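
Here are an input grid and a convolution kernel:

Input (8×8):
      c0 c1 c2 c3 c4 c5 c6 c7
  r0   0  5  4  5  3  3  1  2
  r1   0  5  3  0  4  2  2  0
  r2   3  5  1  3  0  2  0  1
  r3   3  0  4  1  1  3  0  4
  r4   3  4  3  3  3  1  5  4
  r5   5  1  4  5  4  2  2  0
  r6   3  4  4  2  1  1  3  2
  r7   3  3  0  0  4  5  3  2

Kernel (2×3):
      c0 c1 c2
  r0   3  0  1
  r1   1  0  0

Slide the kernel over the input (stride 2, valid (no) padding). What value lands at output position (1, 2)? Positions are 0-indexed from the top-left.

The receptive field on the input at this output position is [0 2 0 / 1 3 0]. Elementwise product with the kernel and sum: 0·3 + 0·1 + 1·1.

1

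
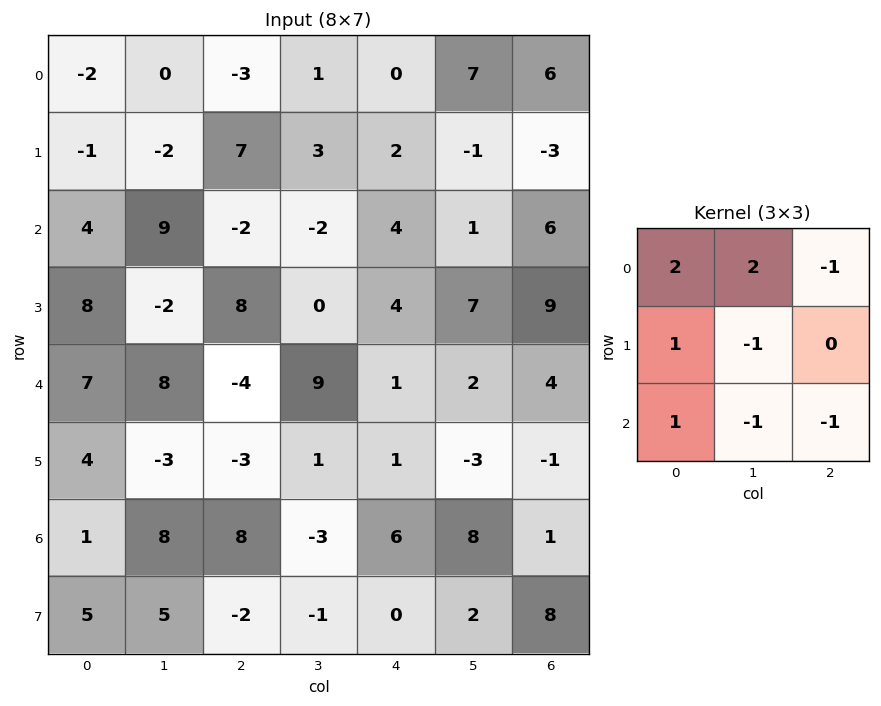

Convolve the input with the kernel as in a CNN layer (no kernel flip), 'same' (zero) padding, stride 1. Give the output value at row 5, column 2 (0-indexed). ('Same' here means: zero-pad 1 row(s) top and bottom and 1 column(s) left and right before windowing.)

2

The receptive field on the zero-padded input at this output position is [8 -4 9 / -3 -3 1 / 8 8 -3]. Elementwise product with the kernel and sum: 8·2 + -4·2 + 9·-1 + -3·1 + -3·-1 + 8·1 + 8·-1 + -3·-1.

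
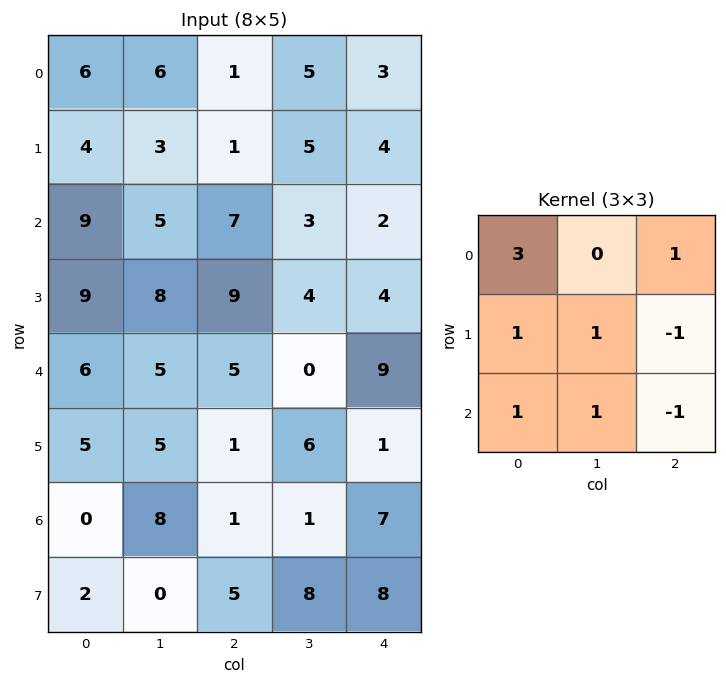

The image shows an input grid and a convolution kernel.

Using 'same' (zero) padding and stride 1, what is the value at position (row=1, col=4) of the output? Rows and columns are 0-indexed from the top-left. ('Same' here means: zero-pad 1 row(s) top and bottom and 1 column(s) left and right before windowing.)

29

The receptive field on the zero-padded input at this output position is [5 3 0 / 5 4 0 / 3 2 0]. Elementwise product with the kernel and sum: 5·3 + 0·1 + 5·1 + 4·1 + 0·-1 + 3·1 + 2·1 + 0·-1.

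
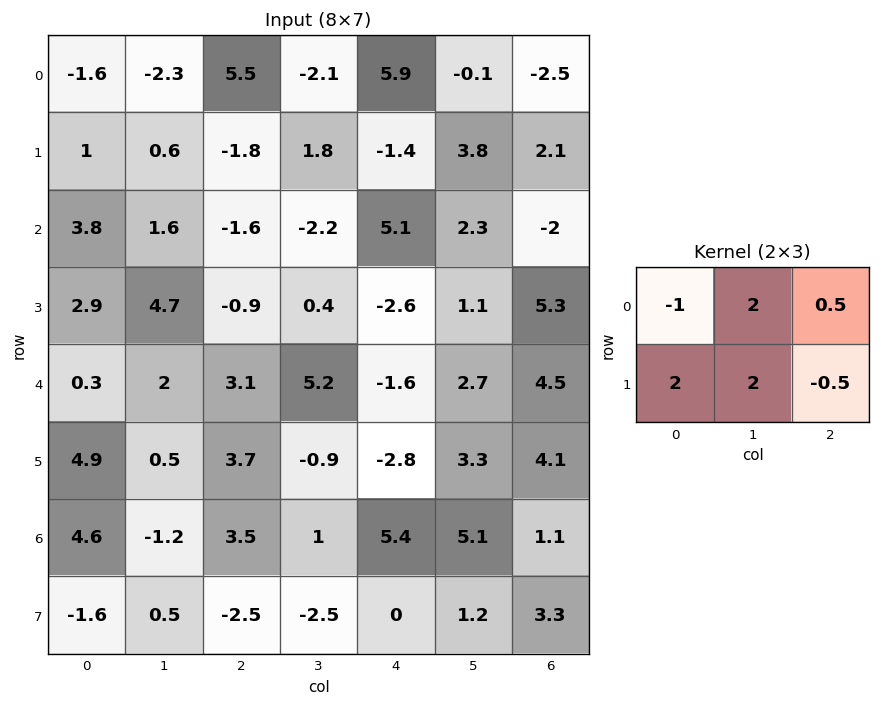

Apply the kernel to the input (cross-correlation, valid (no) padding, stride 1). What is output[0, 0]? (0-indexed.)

3.85

The receptive field on the input at this output position is [-1.6 -2.3 5.5 / 1 0.6 -1.8]. Elementwise product with the kernel and sum: -1.6·-1 + -2.3·2 + 5.5·0.5 + 1·2 + 0.6·2 + -1.8·-0.5.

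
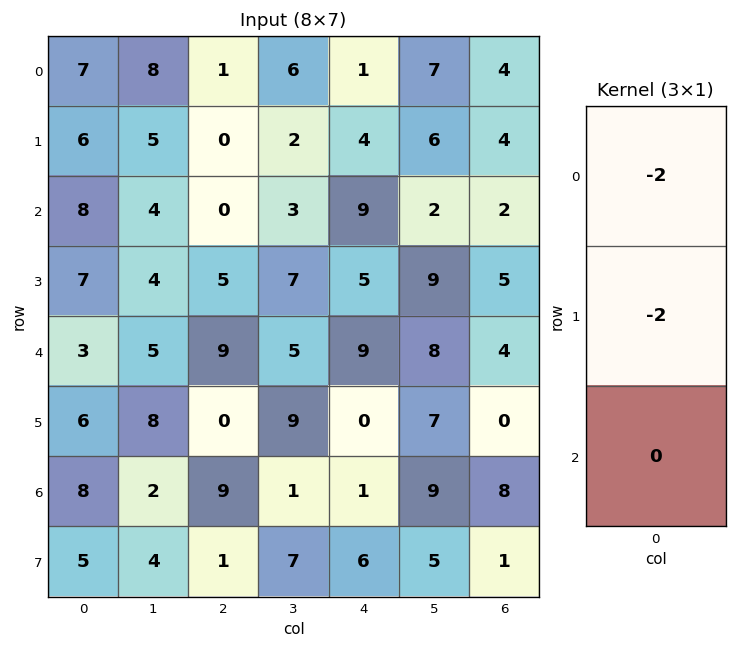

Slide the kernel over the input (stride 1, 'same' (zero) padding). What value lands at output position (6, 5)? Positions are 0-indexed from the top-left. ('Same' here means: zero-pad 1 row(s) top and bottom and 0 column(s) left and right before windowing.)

The receptive field on the zero-padded input at this output position is [7 / 9 / 5]. Elementwise product with the kernel and sum: 7·-2 + 9·-2.

-32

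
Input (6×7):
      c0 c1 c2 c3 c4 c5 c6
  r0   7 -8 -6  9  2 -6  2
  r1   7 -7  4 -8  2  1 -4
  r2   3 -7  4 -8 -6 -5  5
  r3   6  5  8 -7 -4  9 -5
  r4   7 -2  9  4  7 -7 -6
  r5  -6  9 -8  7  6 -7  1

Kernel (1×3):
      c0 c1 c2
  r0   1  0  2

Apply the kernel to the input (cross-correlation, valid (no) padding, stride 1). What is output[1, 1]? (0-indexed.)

-23

The receptive field on the input at this output position is [-7 4 -8]. Elementwise product with the kernel and sum: -7·1 + -8·2.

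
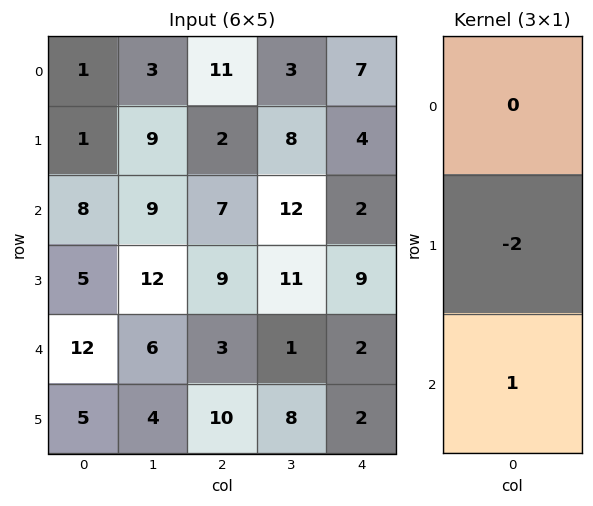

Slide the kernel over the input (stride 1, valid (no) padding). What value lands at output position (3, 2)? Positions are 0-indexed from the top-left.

4

The receptive field on the input at this output position is [9 / 3 / 10]. Elementwise product with the kernel and sum: 3·-2 + 10·1.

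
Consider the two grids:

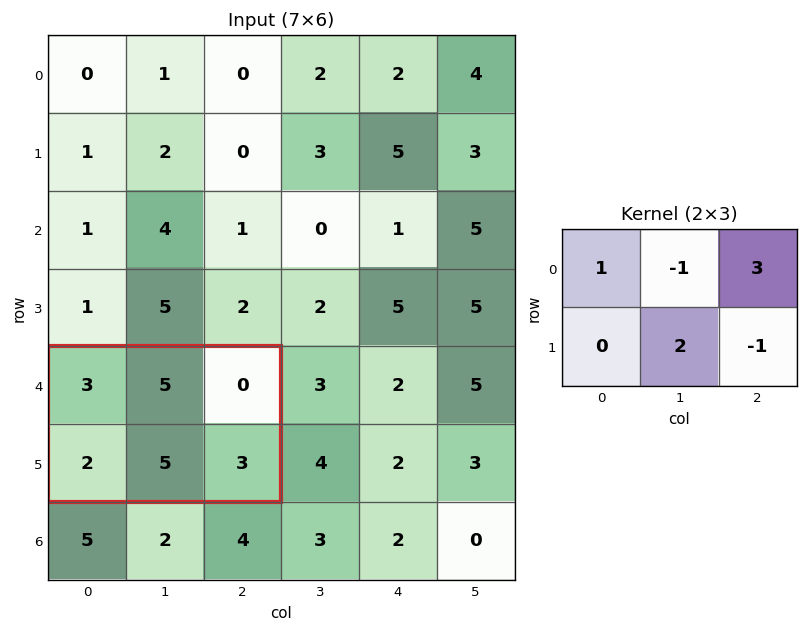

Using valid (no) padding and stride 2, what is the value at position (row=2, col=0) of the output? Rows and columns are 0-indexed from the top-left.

The receptive field on the input at this output position is [3 5 0 / 2 5 3]. Elementwise product with the kernel and sum: 3·1 + 5·-1 + 0·3 + 5·2 + 3·-1.

5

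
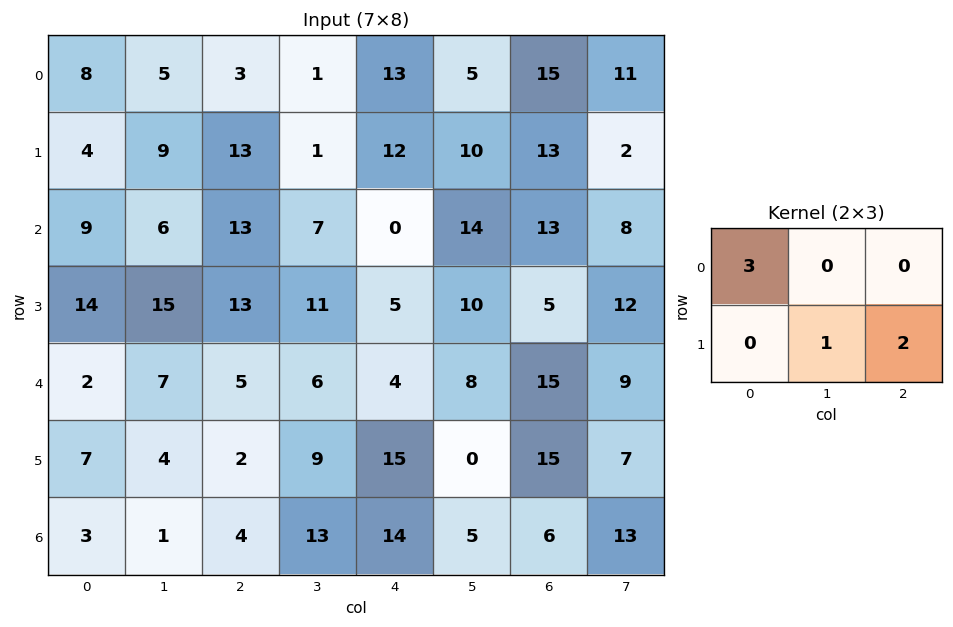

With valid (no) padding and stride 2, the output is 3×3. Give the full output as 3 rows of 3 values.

Output[0,0]: The receptive field on the input at this output position is [8 5 3 / 4 9 13]. Elementwise product with the kernel and sum: 8·3 + 9·1 + 13·2.

59 34 75
68 60 20
14 54 42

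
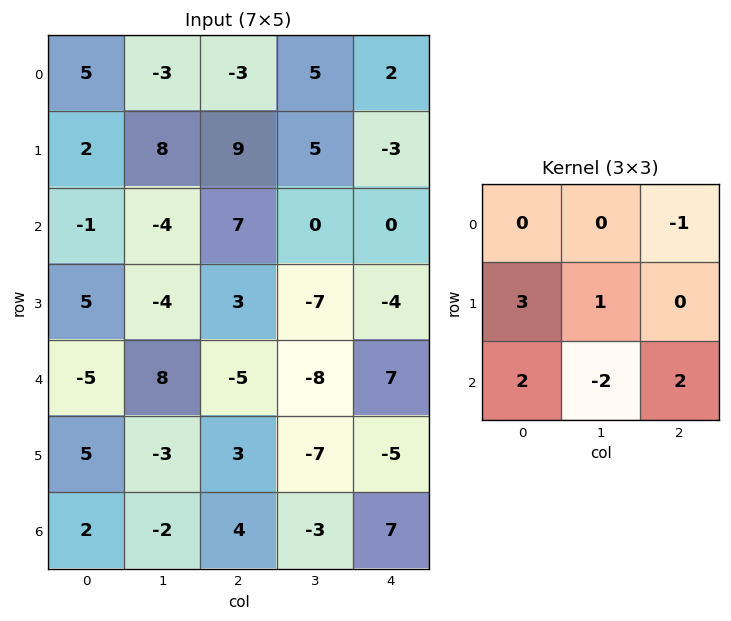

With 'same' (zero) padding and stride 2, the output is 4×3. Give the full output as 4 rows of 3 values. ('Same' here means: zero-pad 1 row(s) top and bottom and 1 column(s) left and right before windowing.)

Output[0,0]: The receptive field on the zero-padded input at this output position is [0 0 0 / 0 5 -3 / 0 2 8]. Elementwise product with the kernel and sum: 0·-1 + 0·3 + 5·1 + 0·2 + 2·-2 + 8·2.
Output[0,1]: The receptive field on the zero-padded input at this output position is [0 0 0 / -3 -3 5 / 8 9 5]. Elementwise product with the kernel and sum: 0·-1 + -3·3 + -3·1 + 8·2 + 9·-2 + 5·2.

17 -4 33
-27 -38 -6
-17 0 -21
5 5 -2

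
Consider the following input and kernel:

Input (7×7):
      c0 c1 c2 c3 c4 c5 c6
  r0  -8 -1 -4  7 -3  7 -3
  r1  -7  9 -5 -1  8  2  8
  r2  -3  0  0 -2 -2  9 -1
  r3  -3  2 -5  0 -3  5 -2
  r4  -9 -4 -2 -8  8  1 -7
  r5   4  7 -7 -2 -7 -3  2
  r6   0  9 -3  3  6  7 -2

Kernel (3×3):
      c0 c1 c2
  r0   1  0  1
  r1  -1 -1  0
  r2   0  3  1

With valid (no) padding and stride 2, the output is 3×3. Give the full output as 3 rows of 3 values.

Output[0,0]: The receptive field on the input at this output position is [-8 -1 -4 / -7 9 -5 / -3 0 0]. Elementwise product with the kernel and sum: -8·1 + -4·1 + -7·-1 + 9·-1 + 0·3 + 0·1.

-14 -9 10
-16 -13 -9
2 30 30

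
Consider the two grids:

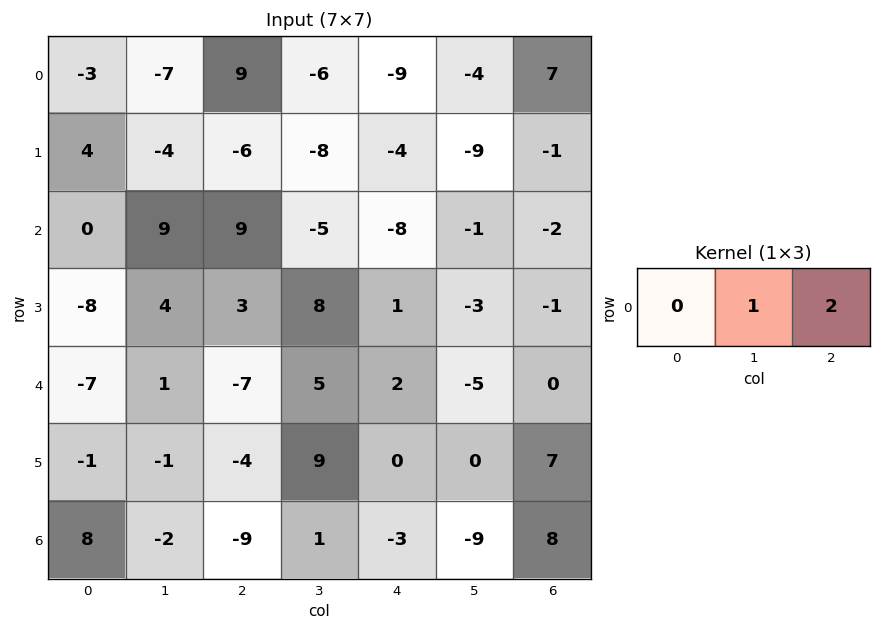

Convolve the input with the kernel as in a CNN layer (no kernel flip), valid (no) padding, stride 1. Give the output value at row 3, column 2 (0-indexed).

10

The receptive field on the input at this output position is [3 8 1]. Elementwise product with the kernel and sum: 8·1 + 1·2.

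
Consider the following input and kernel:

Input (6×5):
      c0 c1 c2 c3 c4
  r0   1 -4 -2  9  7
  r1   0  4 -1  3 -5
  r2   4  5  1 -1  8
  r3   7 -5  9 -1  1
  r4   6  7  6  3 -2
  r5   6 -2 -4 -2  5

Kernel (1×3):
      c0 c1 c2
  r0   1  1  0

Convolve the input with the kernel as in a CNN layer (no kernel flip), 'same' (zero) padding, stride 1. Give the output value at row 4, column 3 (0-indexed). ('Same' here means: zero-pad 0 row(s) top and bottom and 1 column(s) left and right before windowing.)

The receptive field on the zero-padded input at this output position is [6 3 -2]. Elementwise product with the kernel and sum: 6·1 + 3·1.

9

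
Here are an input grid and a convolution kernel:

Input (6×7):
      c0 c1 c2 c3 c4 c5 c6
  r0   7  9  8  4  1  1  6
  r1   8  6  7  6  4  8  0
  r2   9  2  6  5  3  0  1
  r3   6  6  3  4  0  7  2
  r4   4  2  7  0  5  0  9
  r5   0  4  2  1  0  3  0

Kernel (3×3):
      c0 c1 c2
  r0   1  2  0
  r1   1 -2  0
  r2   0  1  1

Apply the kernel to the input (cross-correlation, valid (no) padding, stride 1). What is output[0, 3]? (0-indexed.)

The receptive field on the input at this output position is [4 1 1 / 6 4 8 / 5 3 0]. Elementwise product with the kernel and sum: 4·1 + 1·2 + 6·1 + 4·-2 + 3·1 + 0·1.

7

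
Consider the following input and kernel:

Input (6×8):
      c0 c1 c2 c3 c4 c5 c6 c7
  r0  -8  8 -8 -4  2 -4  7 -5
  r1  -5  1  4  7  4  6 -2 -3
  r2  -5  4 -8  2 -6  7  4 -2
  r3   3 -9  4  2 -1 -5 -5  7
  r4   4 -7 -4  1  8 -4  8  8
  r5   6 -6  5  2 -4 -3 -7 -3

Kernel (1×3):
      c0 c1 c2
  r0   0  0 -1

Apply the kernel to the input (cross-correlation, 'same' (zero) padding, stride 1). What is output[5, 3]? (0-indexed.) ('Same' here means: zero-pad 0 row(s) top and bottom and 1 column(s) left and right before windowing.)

The receptive field on the zero-padded input at this output position is [5 2 -4]. Elementwise product with the kernel and sum: -4·-1.

4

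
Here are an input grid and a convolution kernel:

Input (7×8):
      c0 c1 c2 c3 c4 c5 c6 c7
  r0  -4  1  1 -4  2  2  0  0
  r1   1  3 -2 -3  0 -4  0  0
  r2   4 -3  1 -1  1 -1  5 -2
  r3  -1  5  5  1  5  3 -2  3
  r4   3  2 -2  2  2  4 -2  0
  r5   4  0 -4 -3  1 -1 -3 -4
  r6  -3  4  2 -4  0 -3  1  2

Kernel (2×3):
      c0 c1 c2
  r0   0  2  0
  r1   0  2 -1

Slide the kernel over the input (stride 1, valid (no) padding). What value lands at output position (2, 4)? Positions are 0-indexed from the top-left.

The receptive field on the input at this output position is [1 -1 5 / 5 3 -2]. Elementwise product with the kernel and sum: -1·2 + 3·2 + -2·-1.

6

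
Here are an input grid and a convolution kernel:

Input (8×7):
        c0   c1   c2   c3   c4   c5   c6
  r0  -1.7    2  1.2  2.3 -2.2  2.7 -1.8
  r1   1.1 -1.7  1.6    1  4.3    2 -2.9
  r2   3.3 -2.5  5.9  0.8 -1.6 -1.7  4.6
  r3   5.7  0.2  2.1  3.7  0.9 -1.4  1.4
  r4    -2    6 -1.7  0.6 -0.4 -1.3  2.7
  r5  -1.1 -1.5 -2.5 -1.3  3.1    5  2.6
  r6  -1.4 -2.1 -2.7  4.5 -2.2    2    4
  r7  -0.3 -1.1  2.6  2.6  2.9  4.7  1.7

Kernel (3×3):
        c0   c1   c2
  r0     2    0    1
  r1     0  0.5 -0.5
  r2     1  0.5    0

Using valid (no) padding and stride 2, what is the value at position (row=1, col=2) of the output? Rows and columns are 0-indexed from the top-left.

The receptive field on the input at this output position is [-1.6 -1.7 4.6 / 0.9 -1.4 1.4 / -0.4 -1.3 2.7]. Elementwise product with the kernel and sum: -1.6·2 + 4.6·1 + -1.4·0.5 + 1.4·-0.5 + -0.4·1 + -1.3·0.5.

-1.05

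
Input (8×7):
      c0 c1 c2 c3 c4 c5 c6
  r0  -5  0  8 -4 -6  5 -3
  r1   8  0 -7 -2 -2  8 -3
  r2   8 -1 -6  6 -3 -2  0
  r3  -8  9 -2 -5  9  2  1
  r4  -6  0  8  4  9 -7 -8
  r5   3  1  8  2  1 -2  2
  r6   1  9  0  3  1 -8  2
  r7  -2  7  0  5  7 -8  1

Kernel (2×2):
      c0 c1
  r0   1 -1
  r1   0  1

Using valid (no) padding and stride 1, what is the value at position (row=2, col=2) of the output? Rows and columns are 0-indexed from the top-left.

-17

The receptive field on the input at this output position is [-6 6 / -2 -5]. Elementwise product with the kernel and sum: -6·1 + 6·-1 + -5·1.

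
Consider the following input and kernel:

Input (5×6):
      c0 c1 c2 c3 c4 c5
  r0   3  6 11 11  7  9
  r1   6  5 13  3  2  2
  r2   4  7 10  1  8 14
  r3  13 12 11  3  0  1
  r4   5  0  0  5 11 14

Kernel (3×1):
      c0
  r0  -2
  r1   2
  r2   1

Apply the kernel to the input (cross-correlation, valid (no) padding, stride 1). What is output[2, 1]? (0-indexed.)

10

The receptive field on the input at this output position is [7 / 12 / 0]. Elementwise product with the kernel and sum: 7·-2 + 12·2 + 0·1.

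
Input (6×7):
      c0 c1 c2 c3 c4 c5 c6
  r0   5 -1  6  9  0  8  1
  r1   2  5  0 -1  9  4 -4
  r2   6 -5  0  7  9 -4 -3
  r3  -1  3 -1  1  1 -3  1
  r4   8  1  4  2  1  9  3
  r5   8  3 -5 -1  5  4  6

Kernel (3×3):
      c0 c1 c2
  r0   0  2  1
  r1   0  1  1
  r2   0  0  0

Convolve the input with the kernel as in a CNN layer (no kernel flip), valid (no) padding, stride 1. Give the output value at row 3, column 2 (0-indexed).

The receptive field on the input at this output position is [-1 1 1 / 4 2 1 / -5 -1 5]. Elementwise product with the kernel and sum: 1·2 + 1·1 + 2·1 + 1·1.

6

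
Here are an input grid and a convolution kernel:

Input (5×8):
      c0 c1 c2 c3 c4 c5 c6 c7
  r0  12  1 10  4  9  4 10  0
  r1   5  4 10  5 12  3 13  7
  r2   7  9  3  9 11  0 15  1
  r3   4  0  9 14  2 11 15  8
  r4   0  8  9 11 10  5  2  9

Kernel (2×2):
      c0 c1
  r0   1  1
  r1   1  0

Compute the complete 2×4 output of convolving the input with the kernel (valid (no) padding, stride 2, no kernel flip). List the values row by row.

18 24 25 23
20 21 13 31

Output[0,0]: The receptive field on the input at this output position is [12 1 / 5 4]. Elementwise product with the kernel and sum: 12·1 + 1·1 + 5·1.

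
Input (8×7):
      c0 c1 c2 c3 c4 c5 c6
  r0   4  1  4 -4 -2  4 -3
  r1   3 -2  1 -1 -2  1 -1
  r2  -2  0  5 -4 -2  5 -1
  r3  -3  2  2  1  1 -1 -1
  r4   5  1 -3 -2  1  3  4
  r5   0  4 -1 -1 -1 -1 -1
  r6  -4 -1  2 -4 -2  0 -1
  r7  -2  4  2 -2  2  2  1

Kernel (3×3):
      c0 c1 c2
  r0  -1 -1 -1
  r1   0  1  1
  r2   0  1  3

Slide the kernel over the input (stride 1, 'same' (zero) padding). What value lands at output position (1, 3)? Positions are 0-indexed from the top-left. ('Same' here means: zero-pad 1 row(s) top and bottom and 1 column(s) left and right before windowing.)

The receptive field on the zero-padded input at this output position is [4 -4 -2 / 1 -1 -2 / 5 -4 -2]. Elementwise product with the kernel and sum: 4·-1 + -4·-1 + -2·-1 + -1·1 + -2·1 + -4·1 + -2·3.

-11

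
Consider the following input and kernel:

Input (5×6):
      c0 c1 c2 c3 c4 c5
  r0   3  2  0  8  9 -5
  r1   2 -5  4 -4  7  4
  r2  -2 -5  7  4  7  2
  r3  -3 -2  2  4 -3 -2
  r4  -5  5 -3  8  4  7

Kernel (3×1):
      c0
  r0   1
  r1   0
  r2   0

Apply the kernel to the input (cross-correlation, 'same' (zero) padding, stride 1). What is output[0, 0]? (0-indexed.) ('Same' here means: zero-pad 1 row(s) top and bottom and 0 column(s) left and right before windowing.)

The receptive field on the zero-padded input at this output position is [0 / 3 / 2]. Elementwise product with the kernel and sum: 0·1.

0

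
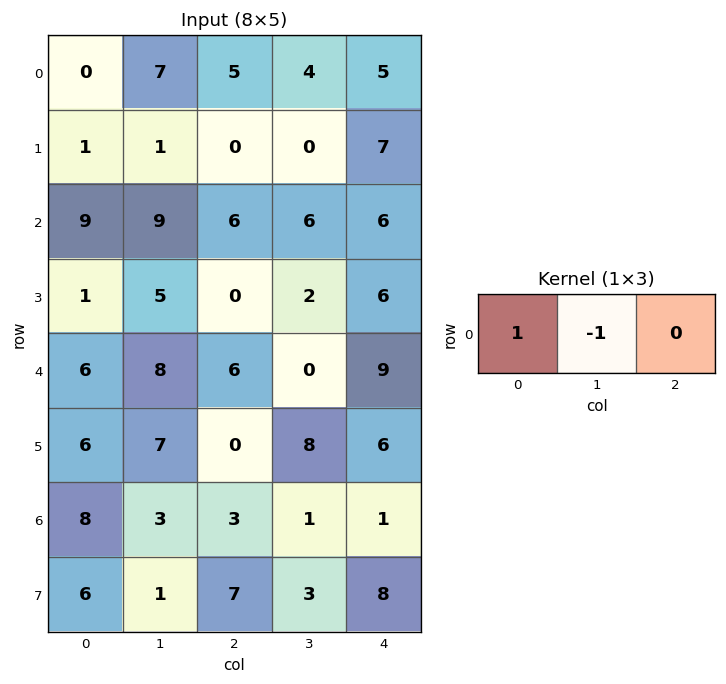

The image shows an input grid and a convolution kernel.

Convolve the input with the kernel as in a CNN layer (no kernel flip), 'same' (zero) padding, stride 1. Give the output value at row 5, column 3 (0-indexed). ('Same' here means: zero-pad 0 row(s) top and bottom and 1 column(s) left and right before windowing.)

-8

The receptive field on the zero-padded input at this output position is [0 8 6]. Elementwise product with the kernel and sum: 0·1 + 8·-1.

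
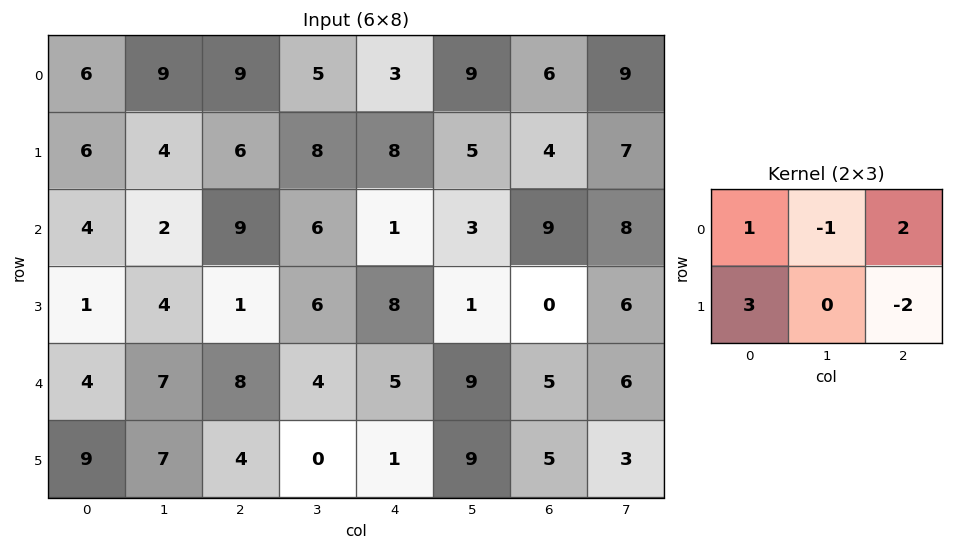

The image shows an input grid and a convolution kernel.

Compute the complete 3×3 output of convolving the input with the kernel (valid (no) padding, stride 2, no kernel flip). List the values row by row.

Output[0,0]: The receptive field on the input at this output position is [6 9 9 / 6 4 6]. Elementwise product with the kernel and sum: 6·1 + 9·-1 + 9·2 + 6·3 + 6·-2.
Output[0,1]: The receptive field on the input at this output position is [9 5 3 / 6 8 8]. Elementwise product with the kernel and sum: 9·1 + 5·-1 + 3·2 + 6·3 + 8·-2.

21 12 22
21 -8 40
32 24 -1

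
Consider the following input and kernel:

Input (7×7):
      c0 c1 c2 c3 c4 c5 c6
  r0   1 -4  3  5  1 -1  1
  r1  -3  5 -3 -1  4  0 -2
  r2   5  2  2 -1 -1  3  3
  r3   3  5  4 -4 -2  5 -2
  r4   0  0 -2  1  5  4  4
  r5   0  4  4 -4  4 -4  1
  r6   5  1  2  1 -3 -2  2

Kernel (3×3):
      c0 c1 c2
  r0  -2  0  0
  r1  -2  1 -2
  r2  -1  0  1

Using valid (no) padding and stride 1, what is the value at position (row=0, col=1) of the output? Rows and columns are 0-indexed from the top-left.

The receptive field on the input at this output position is [-4 3 5 / 5 -3 -1 / 2 2 -1]. Elementwise product with the kernel and sum: -4·-2 + 5·-2 + -3·1 + -1·-2 + 2·-1 + -1·1.

-6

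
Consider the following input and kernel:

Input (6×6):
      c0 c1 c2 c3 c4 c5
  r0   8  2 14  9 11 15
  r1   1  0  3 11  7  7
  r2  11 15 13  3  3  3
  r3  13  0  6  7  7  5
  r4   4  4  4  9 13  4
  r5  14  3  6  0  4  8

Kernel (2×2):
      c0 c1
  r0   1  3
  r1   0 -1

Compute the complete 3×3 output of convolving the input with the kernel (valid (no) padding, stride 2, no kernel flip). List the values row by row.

14 30 49
56 15 7
13 31 17

Output[0,0]: The receptive field on the input at this output position is [8 2 / 1 0]. Elementwise product with the kernel and sum: 8·1 + 2·3 + 0·-1.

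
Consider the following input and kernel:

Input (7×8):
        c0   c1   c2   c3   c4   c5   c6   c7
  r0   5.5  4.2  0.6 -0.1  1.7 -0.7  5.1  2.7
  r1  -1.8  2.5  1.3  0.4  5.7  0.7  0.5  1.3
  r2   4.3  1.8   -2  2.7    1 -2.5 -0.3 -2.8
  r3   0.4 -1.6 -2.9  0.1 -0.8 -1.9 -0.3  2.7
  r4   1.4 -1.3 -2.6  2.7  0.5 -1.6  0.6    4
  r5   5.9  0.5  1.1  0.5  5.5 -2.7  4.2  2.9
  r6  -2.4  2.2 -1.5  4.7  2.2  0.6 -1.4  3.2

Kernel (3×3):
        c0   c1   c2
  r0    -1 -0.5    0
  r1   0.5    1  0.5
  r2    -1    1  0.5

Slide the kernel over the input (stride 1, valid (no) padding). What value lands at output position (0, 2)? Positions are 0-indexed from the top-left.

8.55

The receptive field on the input at this output position is [0.6 -0.1 1.7 / 1.3 0.4 5.7 / -2 2.7 1]. Elementwise product with the kernel and sum: 0.6·-1 + -0.1·-0.5 + 1.3·0.5 + 0.4·1 + 5.7·0.5 + -2·-1 + 2.7·1 + 1·0.5.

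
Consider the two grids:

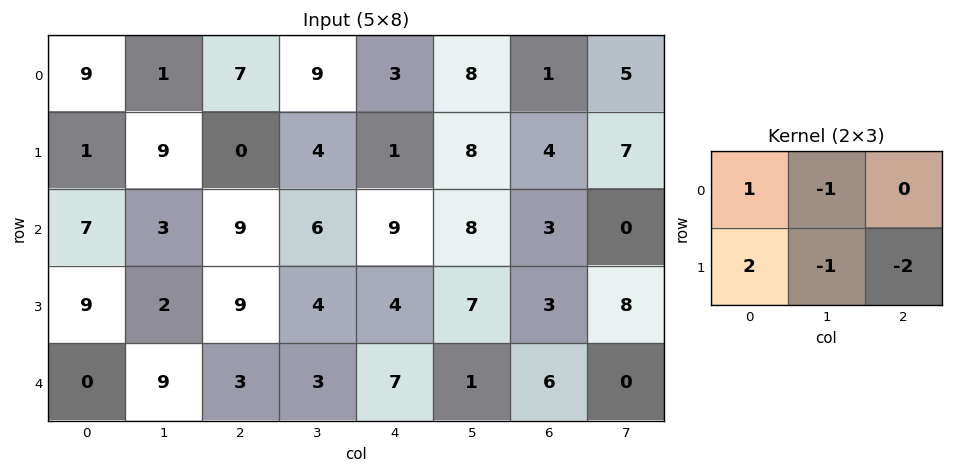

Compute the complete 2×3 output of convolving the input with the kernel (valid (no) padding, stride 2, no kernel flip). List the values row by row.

Output[0,0]: The receptive field on the input at this output position is [9 1 7 / 1 9 0]. Elementwise product with the kernel and sum: 9·1 + 1·-1 + 1·2 + 9·-1 + 0·-2.

1 -8 -19
2 9 -4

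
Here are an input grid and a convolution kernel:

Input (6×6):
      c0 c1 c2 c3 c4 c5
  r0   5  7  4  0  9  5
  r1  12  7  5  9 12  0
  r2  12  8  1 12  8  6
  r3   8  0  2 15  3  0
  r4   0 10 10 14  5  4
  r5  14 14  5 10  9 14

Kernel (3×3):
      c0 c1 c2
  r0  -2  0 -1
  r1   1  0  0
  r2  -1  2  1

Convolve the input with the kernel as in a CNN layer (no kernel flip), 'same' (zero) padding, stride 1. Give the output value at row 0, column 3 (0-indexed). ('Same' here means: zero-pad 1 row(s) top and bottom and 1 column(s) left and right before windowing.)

The receptive field on the zero-padded input at this output position is [0 0 0 / 4 0 9 / 5 9 12]. Elementwise product with the kernel and sum: 0·-2 + 0·-1 + 4·1 + 5·-1 + 9·2 + 12·1.

29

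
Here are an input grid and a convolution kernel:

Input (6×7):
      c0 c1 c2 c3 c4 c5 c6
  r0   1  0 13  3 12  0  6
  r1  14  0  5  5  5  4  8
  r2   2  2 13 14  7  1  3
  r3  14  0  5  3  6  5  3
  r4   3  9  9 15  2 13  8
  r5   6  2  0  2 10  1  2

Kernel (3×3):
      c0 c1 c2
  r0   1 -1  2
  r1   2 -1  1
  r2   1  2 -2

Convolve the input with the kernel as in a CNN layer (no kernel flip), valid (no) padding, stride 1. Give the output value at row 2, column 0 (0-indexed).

62

The receptive field on the input at this output position is [2 2 13 / 14 0 5 / 3 9 9]. Elementwise product with the kernel and sum: 2·1 + 2·-1 + 13·2 + 14·2 + 0·-1 + 5·1 + 3·1 + 9·2 + 9·-2.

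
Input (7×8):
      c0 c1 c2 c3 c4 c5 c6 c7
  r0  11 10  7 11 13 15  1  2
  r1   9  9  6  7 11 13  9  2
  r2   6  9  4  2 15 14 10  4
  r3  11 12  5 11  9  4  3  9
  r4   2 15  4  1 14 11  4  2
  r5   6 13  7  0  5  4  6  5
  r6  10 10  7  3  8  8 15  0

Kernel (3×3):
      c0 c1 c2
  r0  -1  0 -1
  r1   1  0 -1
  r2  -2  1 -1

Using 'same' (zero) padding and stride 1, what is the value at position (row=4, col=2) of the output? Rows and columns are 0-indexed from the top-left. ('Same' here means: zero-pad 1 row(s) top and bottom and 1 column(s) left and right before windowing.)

The receptive field on the zero-padded input at this output position is [12 5 11 / 15 4 1 / 13 7 0]. Elementwise product with the kernel and sum: 12·-1 + 11·-1 + 15·1 + 1·-1 + 13·-2 + 7·1 + 0·-1.

-28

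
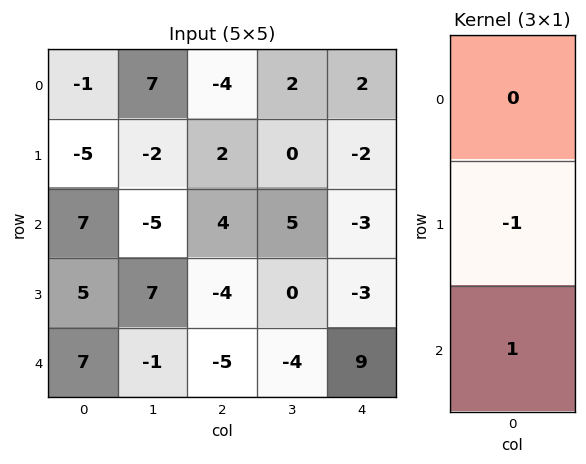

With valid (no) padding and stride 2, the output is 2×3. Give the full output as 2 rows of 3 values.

12 2 -1
2 -1 12

Output[0,0]: The receptive field on the input at this output position is [-1 / -5 / 7]. Elementwise product with the kernel and sum: -5·-1 + 7·1.
Output[0,1]: The receptive field on the input at this output position is [-4 / 2 / 4]. Elementwise product with the kernel and sum: 2·-1 + 4·1.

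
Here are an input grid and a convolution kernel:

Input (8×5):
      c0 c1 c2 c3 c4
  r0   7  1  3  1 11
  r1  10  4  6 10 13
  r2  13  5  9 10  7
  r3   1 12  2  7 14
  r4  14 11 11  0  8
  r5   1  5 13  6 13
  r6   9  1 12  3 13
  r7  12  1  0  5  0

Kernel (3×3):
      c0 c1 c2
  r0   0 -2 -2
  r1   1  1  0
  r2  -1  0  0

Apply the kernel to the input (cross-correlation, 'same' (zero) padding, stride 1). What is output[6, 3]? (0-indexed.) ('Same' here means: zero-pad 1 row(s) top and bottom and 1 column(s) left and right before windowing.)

-23

The receptive field on the zero-padded input at this output position is [13 6 13 / 12 3 13 / 0 5 0]. Elementwise product with the kernel and sum: 6·-2 + 13·-2 + 12·1 + 3·1 + 0·-1.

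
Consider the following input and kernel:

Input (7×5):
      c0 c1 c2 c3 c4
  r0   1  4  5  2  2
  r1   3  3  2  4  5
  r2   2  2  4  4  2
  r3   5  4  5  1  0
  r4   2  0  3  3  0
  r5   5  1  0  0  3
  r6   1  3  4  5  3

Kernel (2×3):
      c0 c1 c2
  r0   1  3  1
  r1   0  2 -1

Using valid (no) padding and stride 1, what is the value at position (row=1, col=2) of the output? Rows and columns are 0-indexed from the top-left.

The receptive field on the input at this output position is [2 4 5 / 4 4 2]. Elementwise product with the kernel and sum: 2·1 + 4·3 + 5·1 + 4·2 + 2·-1.

25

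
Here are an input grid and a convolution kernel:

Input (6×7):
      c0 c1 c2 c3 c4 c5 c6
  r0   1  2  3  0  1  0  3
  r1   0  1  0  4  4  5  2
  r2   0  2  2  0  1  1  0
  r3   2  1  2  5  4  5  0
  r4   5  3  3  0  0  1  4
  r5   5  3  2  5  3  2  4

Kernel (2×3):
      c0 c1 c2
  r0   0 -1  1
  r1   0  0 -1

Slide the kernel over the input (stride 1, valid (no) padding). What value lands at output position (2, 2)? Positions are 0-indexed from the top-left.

The receptive field on the input at this output position is [2 0 1 / 2 5 4]. Elementwise product with the kernel and sum: 0·-1 + 1·1 + 4·-1.

-3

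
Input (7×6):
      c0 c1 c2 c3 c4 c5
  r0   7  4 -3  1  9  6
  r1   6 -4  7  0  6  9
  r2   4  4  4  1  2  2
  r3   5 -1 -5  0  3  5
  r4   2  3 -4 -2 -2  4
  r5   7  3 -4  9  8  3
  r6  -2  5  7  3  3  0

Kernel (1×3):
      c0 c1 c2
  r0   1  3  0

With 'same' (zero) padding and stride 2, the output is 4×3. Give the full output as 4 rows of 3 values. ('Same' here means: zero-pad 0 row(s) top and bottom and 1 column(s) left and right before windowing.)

Output[0,0]: The receptive field on the zero-padded input at this output position is [0 7 4]. Elementwise product with the kernel and sum: 0·1 + 7·3.

21 -5 28
12 16 7
6 -9 -8
-6 26 12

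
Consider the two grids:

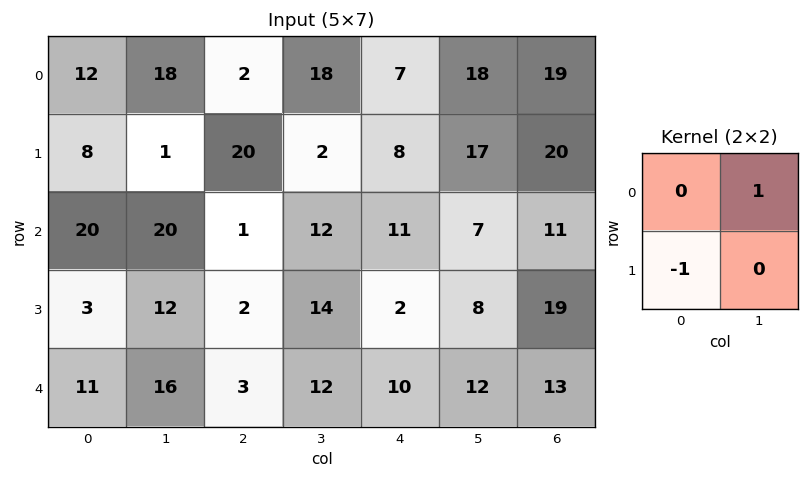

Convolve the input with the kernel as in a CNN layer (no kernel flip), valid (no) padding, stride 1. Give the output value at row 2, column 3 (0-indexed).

The receptive field on the input at this output position is [12 11 / 14 2]. Elementwise product with the kernel and sum: 11·1 + 14·-1.

-3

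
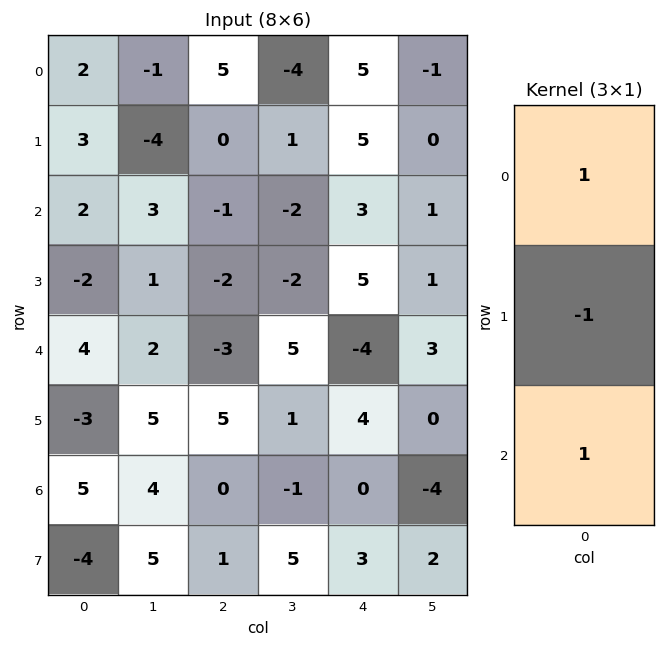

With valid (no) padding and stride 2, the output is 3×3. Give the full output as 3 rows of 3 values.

1 4 3
8 -2 -6
12 -8 -8

Output[0,0]: The receptive field on the input at this output position is [2 / 3 / 2]. Elementwise product with the kernel and sum: 2·1 + 3·-1 + 2·1.
Output[0,1]: The receptive field on the input at this output position is [5 / 0 / -1]. Elementwise product with the kernel and sum: 5·1 + 0·-1 + -1·1.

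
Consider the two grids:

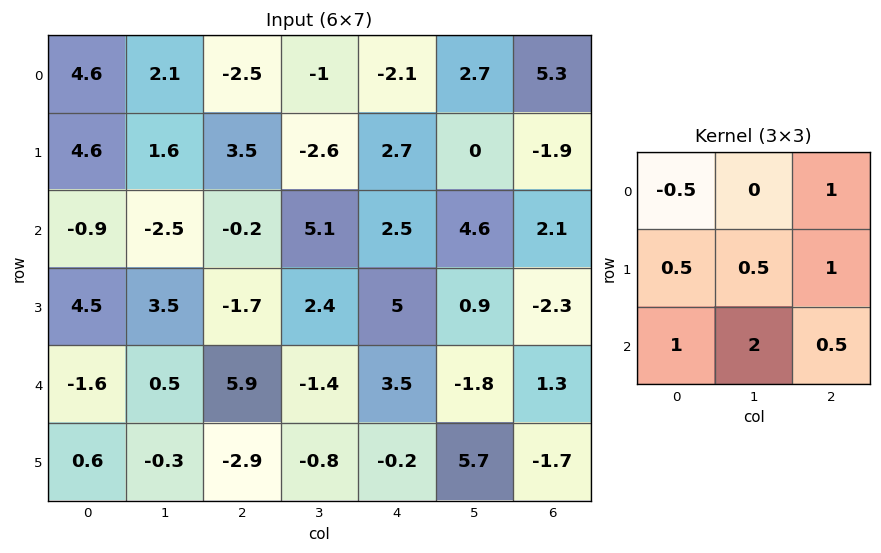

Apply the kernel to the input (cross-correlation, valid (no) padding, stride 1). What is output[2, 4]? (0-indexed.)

2.05

The receptive field on the input at this output position is [2.5 4.6 2.1 / 5 0.9 -2.3 / 3.5 -1.8 1.3]. Elementwise product with the kernel and sum: 2.5·-0.5 + 2.1·1 + 5·0.5 + 0.9·0.5 + -2.3·1 + 3.5·1 + -1.8·2 + 1.3·0.5.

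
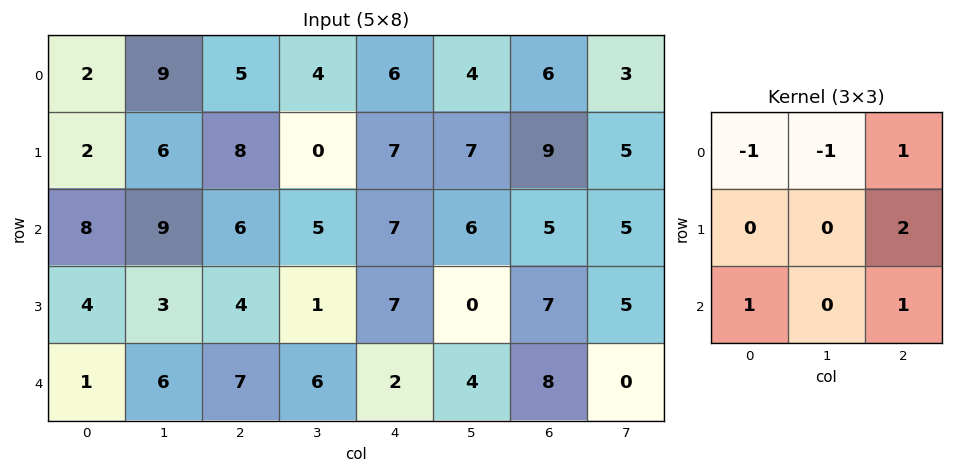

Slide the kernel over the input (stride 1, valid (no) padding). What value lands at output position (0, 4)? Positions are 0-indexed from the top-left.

The receptive field on the input at this output position is [6 4 6 / 7 7 9 / 7 6 5]. Elementwise product with the kernel and sum: 6·-1 + 4·-1 + 6·1 + 9·2 + 7·1 + 5·1.

26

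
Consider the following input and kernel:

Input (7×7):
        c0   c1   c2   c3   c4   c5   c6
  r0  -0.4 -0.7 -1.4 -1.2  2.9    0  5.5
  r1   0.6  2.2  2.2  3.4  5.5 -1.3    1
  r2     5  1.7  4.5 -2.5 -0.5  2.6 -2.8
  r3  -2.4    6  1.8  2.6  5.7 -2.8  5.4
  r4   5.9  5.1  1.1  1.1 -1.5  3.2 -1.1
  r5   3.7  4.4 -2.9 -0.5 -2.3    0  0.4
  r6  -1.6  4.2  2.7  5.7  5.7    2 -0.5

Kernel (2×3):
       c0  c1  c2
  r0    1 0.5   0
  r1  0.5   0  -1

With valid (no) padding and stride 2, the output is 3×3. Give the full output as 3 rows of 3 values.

-2.65 -6.4 4.65
2.85 -1.55 -1.75
13.2 2.5 -1.45

Output[0,0]: The receptive field on the input at this output position is [-0.4 -0.7 -1.4 / 0.6 2.2 2.2]. Elementwise product with the kernel and sum: -0.4·1 + -0.7·0.5 + 0.6·0.5 + 2.2·-1.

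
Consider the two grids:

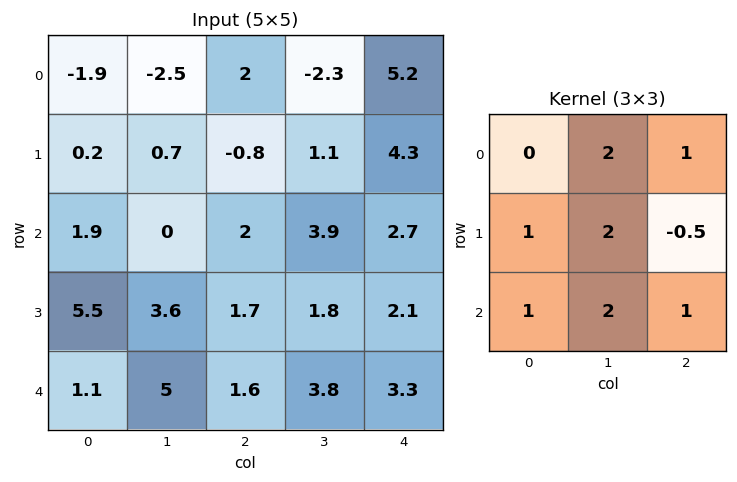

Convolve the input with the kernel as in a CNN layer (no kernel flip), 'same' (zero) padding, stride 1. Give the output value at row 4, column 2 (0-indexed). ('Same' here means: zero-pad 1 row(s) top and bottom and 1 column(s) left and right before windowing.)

The receptive field on the zero-padded input at this output position is [3.6 1.7 1.8 / 5 1.6 3.8 / 0 0 0]. Elementwise product with the kernel and sum: 1.7·2 + 1.8·1 + 5·1 + 1.6·2 + 3.8·-0.5 + 0·1 + 0·2 + 0·1.

11.5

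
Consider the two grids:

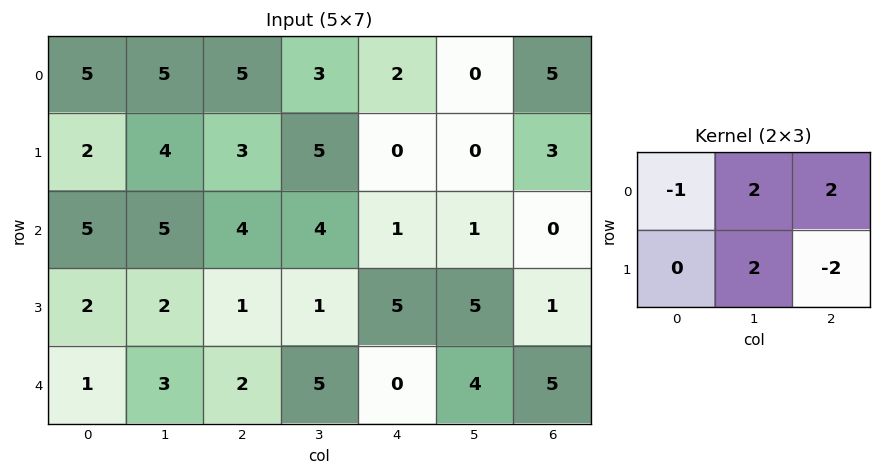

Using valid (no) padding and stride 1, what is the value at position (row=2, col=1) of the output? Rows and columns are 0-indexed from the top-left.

The receptive field on the input at this output position is [5 4 4 / 2 1 1]. Elementwise product with the kernel and sum: 5·-1 + 4·2 + 4·2 + 1·2 + 1·-2.

11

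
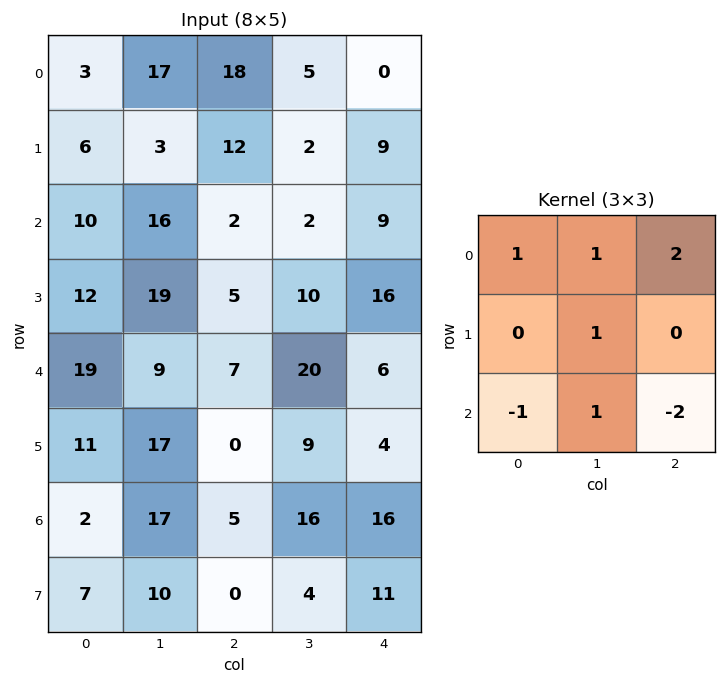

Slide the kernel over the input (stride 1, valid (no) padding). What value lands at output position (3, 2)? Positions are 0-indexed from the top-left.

The receptive field on the input at this output position is [5 10 16 / 7 20 6 / 0 9 4]. Elementwise product with the kernel and sum: 5·1 + 10·1 + 16·2 + 20·1 + 0·-1 + 9·1 + 4·-2.

68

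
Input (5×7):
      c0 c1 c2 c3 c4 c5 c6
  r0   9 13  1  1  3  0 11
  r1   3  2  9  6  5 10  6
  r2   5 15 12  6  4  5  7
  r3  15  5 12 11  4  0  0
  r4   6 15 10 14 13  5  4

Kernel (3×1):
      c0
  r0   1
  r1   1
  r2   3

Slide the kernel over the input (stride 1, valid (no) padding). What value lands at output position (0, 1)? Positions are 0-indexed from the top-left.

The receptive field on the input at this output position is [13 / 2 / 15]. Elementwise product with the kernel and sum: 13·1 + 2·1 + 15·3.

60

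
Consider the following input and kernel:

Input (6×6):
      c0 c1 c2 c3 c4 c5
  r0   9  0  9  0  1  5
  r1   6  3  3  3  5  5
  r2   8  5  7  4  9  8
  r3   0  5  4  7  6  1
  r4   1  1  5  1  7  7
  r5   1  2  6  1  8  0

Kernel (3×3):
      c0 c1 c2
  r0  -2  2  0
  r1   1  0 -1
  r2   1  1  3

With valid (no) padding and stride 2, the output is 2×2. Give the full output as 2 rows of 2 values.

19 18
7 19

Output[0,0]: The receptive field on the input at this output position is [9 0 9 / 6 3 3 / 8 5 7]. Elementwise product with the kernel and sum: 9·-2 + 0·2 + 6·1 + 3·-1 + 8·1 + 5·1 + 7·3.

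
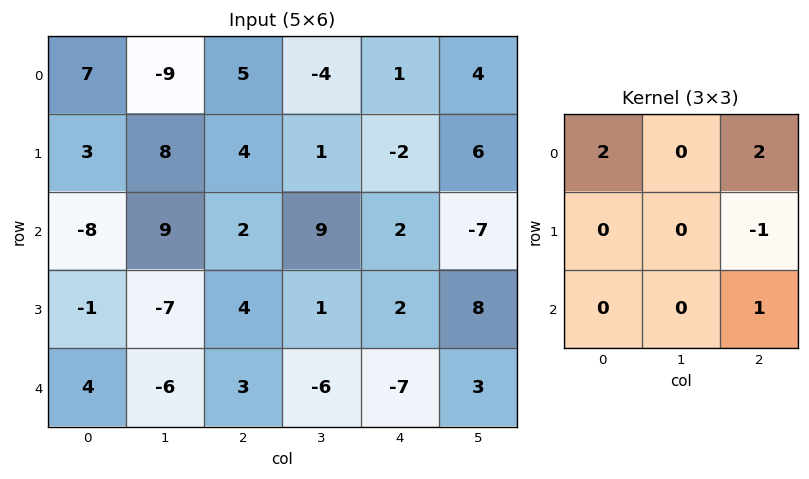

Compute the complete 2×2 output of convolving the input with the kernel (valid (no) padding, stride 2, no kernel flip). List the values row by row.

Output[0,0]: The receptive field on the input at this output position is [7 -9 5 / 3 8 4 / -8 9 2]. Elementwise product with the kernel and sum: 7·2 + 5·2 + 4·-1 + 2·1.
Output[0,1]: The receptive field on the input at this output position is [5 -4 1 / 4 1 -2 / 2 9 2]. Elementwise product with the kernel and sum: 5·2 + 1·2 + -2·-1 + 2·1.

22 16
-13 -1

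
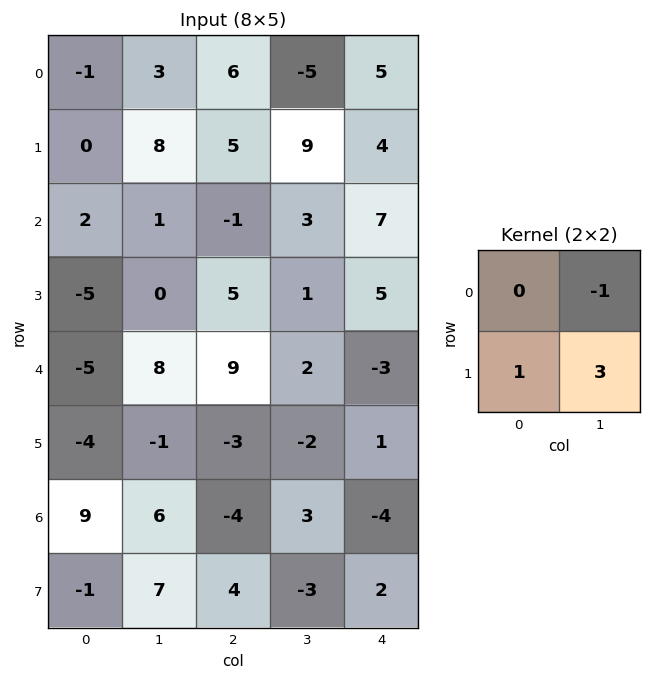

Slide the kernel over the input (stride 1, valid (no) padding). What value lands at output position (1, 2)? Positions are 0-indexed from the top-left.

The receptive field on the input at this output position is [5 9 / -1 3]. Elementwise product with the kernel and sum: 9·-1 + -1·1 + 3·3.

-1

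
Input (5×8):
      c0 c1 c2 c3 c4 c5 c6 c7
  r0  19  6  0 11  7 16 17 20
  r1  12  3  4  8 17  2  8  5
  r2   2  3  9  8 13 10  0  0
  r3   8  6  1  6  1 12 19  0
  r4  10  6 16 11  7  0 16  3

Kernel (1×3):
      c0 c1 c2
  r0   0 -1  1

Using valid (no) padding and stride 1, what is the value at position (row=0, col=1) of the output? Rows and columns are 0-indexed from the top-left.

The receptive field on the input at this output position is [6 0 11]. Elementwise product with the kernel and sum: 0·-1 + 11·1.

11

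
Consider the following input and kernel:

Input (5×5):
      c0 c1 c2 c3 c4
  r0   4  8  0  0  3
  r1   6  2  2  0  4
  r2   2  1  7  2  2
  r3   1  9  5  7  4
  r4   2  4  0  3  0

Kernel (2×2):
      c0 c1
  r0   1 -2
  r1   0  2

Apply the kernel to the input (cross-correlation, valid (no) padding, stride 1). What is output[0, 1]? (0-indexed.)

The receptive field on the input at this output position is [8 0 / 2 2]. Elementwise product with the kernel and sum: 8·1 + 0·-2 + 2·2.

12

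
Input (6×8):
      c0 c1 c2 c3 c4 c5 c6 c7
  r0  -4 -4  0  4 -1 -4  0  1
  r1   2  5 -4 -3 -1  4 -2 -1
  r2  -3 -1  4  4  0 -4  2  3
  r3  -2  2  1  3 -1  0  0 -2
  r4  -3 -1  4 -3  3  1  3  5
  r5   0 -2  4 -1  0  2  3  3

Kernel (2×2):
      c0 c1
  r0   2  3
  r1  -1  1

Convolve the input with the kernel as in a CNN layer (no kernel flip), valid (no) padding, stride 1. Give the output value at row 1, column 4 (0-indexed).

The receptive field on the input at this output position is [-1 4 / 0 -4]. Elementwise product with the kernel and sum: -1·2 + 4·3 + 0·-1 + -4·1.

6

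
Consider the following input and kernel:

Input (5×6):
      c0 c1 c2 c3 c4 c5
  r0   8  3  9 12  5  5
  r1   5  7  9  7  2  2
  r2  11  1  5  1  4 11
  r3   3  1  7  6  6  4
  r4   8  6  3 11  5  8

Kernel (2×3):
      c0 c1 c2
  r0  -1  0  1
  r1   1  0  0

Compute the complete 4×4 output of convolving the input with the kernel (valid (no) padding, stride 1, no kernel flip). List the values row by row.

Output[0,0]: The receptive field on the input at this output position is [8 3 9 / 5 7 9]. Elementwise product with the kernel and sum: 8·-1 + 9·1 + 5·1.
Output[0,1]: The receptive field on the input at this output position is [3 9 12 / 7 9 7]. Elementwise product with the kernel and sum: 3·-1 + 12·1 + 7·1.

6 16 5 0
15 1 -2 -4
-3 1 6 16
12 11 2 9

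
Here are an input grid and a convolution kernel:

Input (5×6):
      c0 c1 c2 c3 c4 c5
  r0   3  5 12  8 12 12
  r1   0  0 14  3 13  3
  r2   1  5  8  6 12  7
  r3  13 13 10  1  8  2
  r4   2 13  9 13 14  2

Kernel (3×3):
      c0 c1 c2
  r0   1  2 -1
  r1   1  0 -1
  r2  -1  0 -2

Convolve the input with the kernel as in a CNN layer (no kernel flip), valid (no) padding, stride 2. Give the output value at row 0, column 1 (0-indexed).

-15

The receptive field on the input at this output position is [12 8 12 / 14 3 13 / 8 6 12]. Elementwise product with the kernel and sum: 12·1 + 8·2 + 12·-1 + 14·1 + 13·-1 + 8·-1 + 12·-2.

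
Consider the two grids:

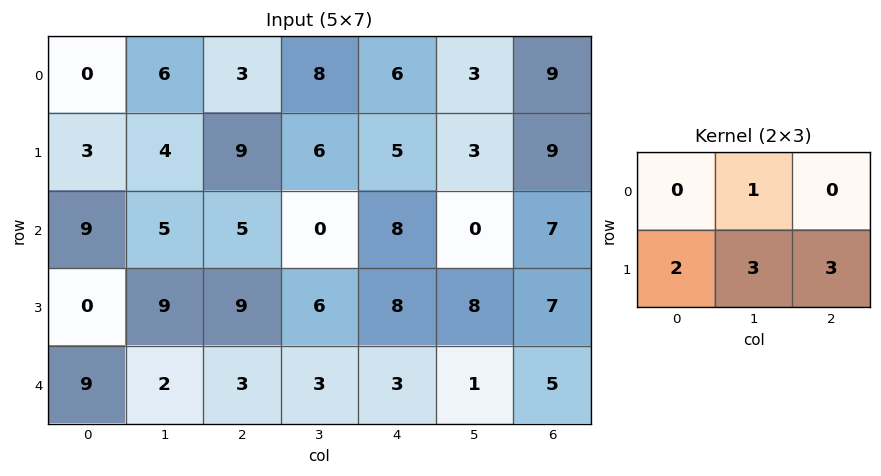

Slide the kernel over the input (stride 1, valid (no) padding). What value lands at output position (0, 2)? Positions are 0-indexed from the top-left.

59

The receptive field on the input at this output position is [3 8 6 / 9 6 5]. Elementwise product with the kernel and sum: 8·1 + 9·2 + 6·3 + 5·3.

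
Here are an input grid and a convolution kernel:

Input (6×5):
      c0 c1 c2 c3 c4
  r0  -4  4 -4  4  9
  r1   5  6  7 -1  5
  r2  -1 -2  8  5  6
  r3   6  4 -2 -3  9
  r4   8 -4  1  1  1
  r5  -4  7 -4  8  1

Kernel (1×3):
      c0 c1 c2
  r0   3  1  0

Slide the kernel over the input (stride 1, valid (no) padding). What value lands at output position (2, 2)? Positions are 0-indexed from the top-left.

29

The receptive field on the input at this output position is [8 5 6]. Elementwise product with the kernel and sum: 8·3 + 5·1.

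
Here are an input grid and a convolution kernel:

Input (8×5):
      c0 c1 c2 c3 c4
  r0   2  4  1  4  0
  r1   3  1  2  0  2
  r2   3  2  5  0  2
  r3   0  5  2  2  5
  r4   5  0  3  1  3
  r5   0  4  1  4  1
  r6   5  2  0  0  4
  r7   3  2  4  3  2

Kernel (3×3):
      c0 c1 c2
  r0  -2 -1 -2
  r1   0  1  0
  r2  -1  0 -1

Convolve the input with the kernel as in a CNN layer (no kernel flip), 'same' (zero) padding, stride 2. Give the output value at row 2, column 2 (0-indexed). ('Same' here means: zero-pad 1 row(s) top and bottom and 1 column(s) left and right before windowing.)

The receptive field on the zero-padded input at this output position is [2 5 0 / 1 3 0 / 4 1 0]. Elementwise product with the kernel and sum: 2·-2 + 5·-1 + 0·-2 + 3·1 + 4·-1 + 0·-1.

-10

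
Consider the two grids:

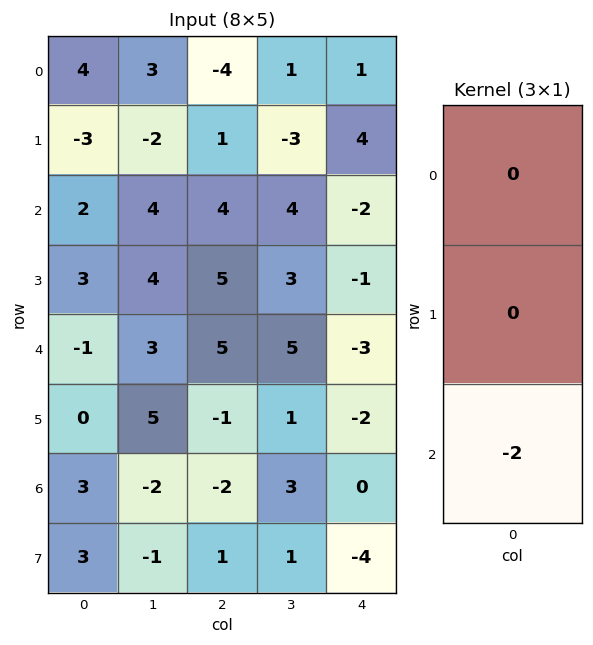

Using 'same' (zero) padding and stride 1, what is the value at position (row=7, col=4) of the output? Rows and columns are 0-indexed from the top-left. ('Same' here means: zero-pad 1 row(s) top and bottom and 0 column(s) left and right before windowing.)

0

The receptive field on the zero-padded input at this output position is [0 / -4 / 0]. Elementwise product with the kernel and sum: 0·-2.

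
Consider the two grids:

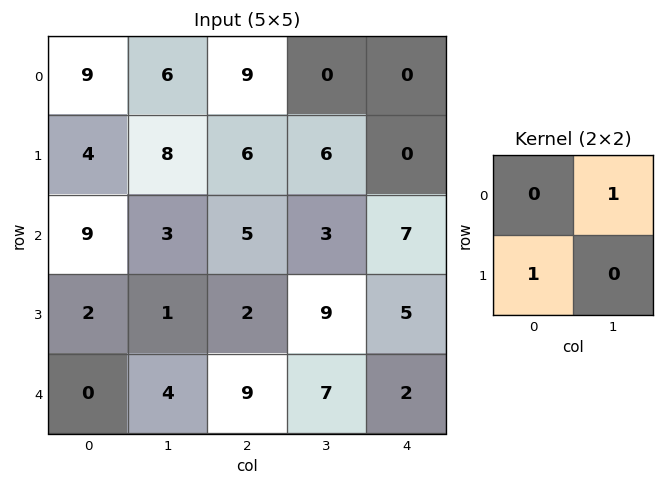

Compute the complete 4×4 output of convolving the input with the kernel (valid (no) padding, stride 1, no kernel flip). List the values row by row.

Output[0,0]: The receptive field on the input at this output position is [9 6 / 4 8]. Elementwise product with the kernel and sum: 6·1 + 4·1.

10 17 6 6
17 9 11 3
5 6 5 16
1 6 18 12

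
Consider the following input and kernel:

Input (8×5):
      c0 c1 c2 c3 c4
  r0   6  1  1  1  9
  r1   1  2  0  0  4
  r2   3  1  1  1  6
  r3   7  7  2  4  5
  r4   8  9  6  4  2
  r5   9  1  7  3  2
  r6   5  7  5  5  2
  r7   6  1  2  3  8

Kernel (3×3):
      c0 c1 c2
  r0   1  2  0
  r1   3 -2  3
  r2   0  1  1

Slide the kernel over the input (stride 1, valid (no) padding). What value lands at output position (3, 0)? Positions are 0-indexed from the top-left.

The receptive field on the input at this output position is [7 7 2 / 8 9 6 / 9 1 7]. Elementwise product with the kernel and sum: 7·1 + 7·2 + 8·3 + 9·-2 + 6·3 + 1·1 + 7·1.

53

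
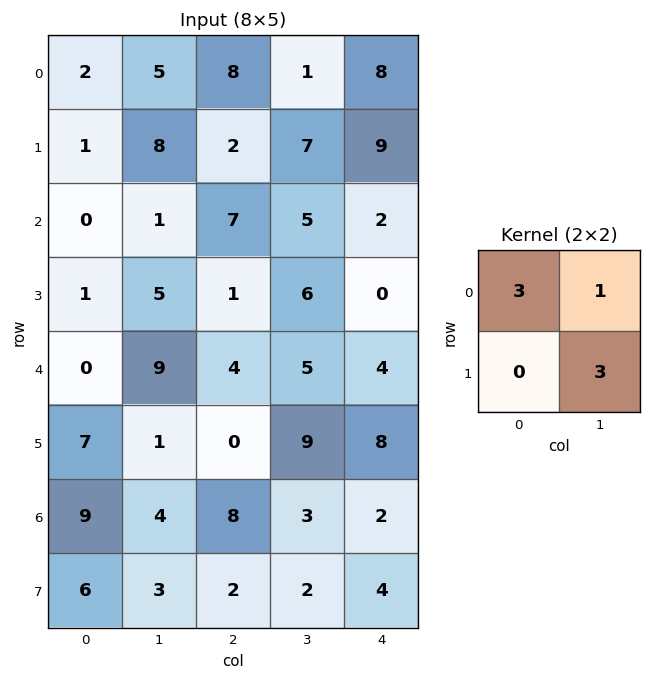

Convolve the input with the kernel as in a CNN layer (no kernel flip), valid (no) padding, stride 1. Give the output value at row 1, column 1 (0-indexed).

47

The receptive field on the input at this output position is [8 2 / 1 7]. Elementwise product with the kernel and sum: 8·3 + 2·1 + 7·3.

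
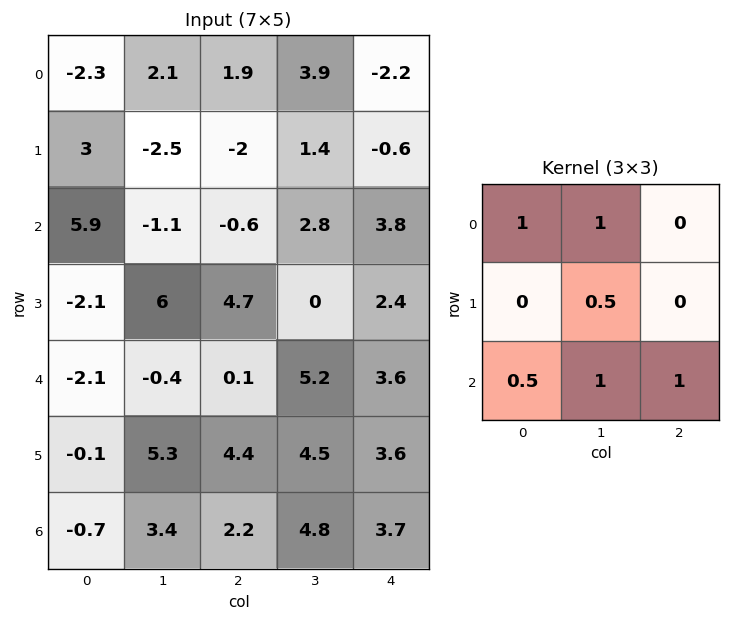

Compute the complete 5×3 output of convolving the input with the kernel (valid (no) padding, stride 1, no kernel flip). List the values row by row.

-0.2 4.65 12.8
9.6 2.9 5.55
6.45 5.75 11.05
13.35 22.3 17.6
5.4 10.6 17.15

Output[0,0]: The receptive field on the input at this output position is [-2.3 2.1 1.9 / 3 -2.5 -2 / 5.9 -1.1 -0.6]. Elementwise product with the kernel and sum: -2.3·1 + 2.1·1 + -2.5·0.5 + 5.9·0.5 + -1.1·1 + -0.6·1.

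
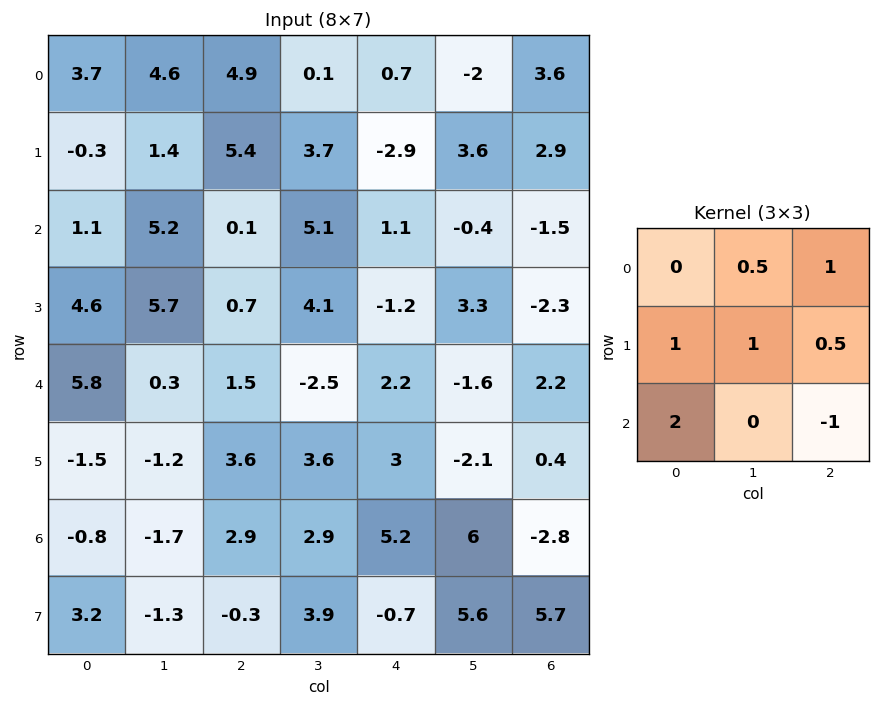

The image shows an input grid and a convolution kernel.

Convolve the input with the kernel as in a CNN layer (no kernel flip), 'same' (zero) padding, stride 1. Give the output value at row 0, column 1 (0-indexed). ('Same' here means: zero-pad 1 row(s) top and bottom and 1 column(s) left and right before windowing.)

4.75

The receptive field on the zero-padded input at this output position is [0 0 0 / 3.7 4.6 4.9 / -0.3 1.4 5.4]. Elementwise product with the kernel and sum: 0·0.5 + 0·1 + 3.7·1 + 4.6·1 + 4.9·0.5 + -0.3·2 + 5.4·-1.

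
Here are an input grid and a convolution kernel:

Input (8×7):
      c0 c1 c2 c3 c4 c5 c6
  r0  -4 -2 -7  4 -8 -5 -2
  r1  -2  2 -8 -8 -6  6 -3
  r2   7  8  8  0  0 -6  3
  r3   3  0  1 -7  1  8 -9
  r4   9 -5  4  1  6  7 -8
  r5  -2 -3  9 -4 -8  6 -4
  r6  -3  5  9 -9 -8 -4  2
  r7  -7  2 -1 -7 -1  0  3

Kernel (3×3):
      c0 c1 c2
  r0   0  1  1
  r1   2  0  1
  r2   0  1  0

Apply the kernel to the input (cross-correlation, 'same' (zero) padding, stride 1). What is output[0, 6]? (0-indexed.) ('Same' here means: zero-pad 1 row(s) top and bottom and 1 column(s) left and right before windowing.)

The receptive field on the zero-padded input at this output position is [0 0 0 / -5 -2 0 / 6 -3 0]. Elementwise product with the kernel and sum: 0·1 + 0·1 + -5·2 + 0·1 + -3·1.

-13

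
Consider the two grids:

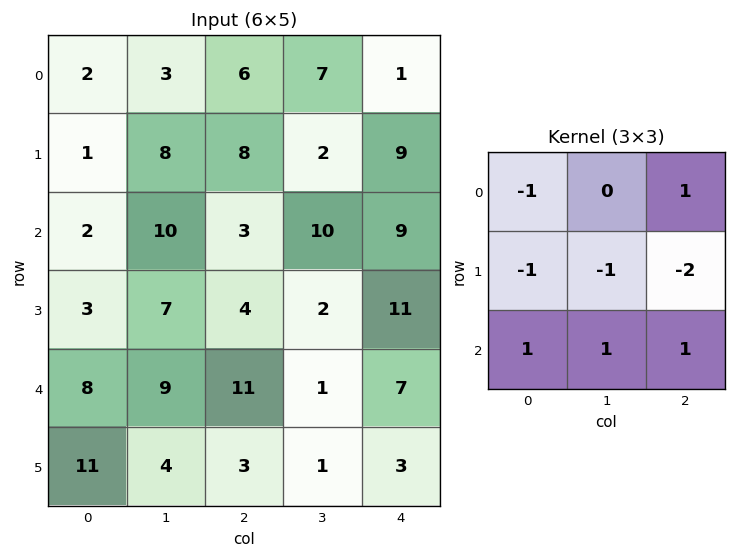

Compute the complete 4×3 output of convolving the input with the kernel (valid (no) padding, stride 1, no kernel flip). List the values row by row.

-6 7 -11
3 -26 -13
11 6 -3
-20 -19 -12

Output[0,0]: The receptive field on the input at this output position is [2 3 6 / 1 8 8 / 2 10 3]. Elementwise product with the kernel and sum: 2·-1 + 6·1 + 1·-1 + 8·-1 + 8·-2 + 2·1 + 10·1 + 3·1.
Output[0,1]: The receptive field on the input at this output position is [3 6 7 / 8 8 2 / 10 3 10]. Elementwise product with the kernel and sum: 3·-1 + 7·1 + 8·-1 + 8·-1 + 2·-2 + 10·1 + 3·1 + 10·1.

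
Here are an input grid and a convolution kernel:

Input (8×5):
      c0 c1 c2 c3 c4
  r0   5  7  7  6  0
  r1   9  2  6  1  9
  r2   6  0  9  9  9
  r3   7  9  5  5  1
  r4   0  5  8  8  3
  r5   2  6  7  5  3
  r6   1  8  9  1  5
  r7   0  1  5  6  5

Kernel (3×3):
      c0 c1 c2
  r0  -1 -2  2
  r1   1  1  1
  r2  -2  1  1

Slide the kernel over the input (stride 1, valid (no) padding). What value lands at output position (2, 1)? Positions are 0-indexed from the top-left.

25

The receptive field on the input at this output position is [0 9 9 / 9 5 5 / 5 8 8]. Elementwise product with the kernel and sum: 0·-1 + 9·-2 + 9·2 + 9·1 + 5·1 + 5·1 + 5·-2 + 8·1 + 8·1.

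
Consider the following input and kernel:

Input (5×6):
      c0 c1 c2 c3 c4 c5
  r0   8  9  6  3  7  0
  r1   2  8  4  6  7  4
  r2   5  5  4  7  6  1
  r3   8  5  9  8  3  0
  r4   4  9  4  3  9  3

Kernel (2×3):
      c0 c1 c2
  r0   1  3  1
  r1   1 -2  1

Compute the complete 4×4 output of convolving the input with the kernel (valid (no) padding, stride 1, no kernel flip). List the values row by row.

Output[0,0]: The receptive field on the input at this output position is [8 9 6 / 2 8 4]. Elementwise product with the kernel and sum: 8·1 + 9·3 + 6·1 + 2·1 + 8·-2 + 4·1.

31 36 21 20
29 30 25 27
31 19 27 28
22 44 43 5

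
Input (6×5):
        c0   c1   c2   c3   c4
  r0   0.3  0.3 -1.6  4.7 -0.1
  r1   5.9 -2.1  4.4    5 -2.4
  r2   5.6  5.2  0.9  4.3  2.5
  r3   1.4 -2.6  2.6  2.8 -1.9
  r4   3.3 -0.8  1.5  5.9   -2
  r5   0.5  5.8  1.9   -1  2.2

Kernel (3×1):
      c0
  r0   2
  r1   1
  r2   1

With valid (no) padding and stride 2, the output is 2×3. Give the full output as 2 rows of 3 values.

12.1 2.1 -0.1
15.9 5.9 1.1

Output[0,0]: The receptive field on the input at this output position is [0.3 / 5.9 / 5.6]. Elementwise product with the kernel and sum: 0.3·2 + 5.9·1 + 5.6·1.
Output[0,1]: The receptive field on the input at this output position is [-1.6 / 4.4 / 0.9]. Elementwise product with the kernel and sum: -1.6·2 + 4.4·1 + 0.9·1.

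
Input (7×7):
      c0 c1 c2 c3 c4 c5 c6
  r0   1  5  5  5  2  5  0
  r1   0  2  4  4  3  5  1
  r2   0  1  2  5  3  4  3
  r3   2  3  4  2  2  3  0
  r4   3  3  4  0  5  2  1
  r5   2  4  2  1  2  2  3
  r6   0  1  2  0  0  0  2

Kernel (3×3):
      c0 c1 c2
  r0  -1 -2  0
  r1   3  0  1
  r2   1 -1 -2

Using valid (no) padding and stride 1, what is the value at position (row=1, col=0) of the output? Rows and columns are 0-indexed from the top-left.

-11

The receptive field on the input at this output position is [0 2 4 / 0 1 2 / 2 3 4]. Elementwise product with the kernel and sum: 0·-1 + 2·-2 + 0·3 + 2·1 + 2·1 + 3·-1 + 4·-2.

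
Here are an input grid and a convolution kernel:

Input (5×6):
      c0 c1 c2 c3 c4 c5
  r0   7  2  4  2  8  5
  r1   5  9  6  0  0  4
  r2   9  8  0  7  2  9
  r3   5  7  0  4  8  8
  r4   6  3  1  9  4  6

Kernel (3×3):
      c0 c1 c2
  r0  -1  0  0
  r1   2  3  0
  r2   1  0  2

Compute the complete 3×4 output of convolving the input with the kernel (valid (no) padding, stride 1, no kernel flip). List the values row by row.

39 56 12 23
42 22 31 40
30 27 21 46

Output[0,0]: The receptive field on the input at this output position is [7 2 4 / 5 9 6 / 9 8 0]. Elementwise product with the kernel and sum: 7·-1 + 5·2 + 9·3 + 9·1 + 0·2.
Output[0,1]: The receptive field on the input at this output position is [2 4 2 / 9 6 0 / 8 0 7]. Elementwise product with the kernel and sum: 2·-1 + 9·2 + 6·3 + 8·1 + 7·2.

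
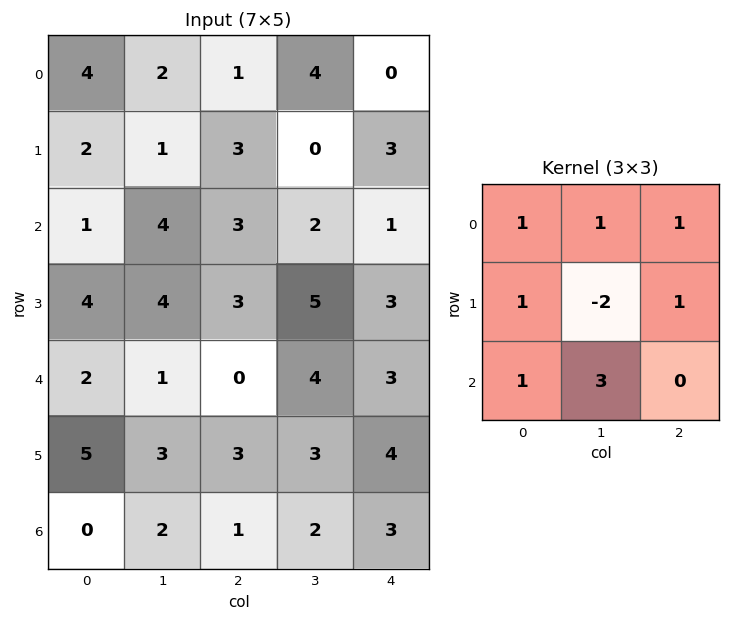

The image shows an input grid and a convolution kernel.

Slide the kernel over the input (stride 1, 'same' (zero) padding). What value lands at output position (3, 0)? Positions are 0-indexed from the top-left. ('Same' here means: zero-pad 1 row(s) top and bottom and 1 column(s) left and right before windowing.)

7

The receptive field on the zero-padded input at this output position is [0 1 4 / 0 4 4 / 0 2 1]. Elementwise product with the kernel and sum: 0·1 + 1·1 + 4·1 + 0·1 + 4·-2 + 4·1 + 0·1 + 2·3.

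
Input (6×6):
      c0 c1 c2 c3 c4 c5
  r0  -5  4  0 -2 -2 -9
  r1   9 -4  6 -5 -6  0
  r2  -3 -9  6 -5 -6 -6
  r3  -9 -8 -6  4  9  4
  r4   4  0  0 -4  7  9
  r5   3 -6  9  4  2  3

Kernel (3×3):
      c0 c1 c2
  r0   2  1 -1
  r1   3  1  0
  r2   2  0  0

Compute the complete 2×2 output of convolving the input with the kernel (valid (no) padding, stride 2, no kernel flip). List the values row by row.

11 25
-48 -1

Output[0,0]: The receptive field on the input at this output position is [-5 4 0 / 9 -4 6 / -3 -9 6]. Elementwise product with the kernel and sum: -5·2 + 4·1 + 0·-1 + 9·3 + -4·1 + -3·2.
Output[0,1]: The receptive field on the input at this output position is [0 -2 -2 / 6 -5 -6 / 6 -5 -6]. Elementwise product with the kernel and sum: 0·2 + -2·1 + -2·-1 + 6·3 + -5·1 + 6·2.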